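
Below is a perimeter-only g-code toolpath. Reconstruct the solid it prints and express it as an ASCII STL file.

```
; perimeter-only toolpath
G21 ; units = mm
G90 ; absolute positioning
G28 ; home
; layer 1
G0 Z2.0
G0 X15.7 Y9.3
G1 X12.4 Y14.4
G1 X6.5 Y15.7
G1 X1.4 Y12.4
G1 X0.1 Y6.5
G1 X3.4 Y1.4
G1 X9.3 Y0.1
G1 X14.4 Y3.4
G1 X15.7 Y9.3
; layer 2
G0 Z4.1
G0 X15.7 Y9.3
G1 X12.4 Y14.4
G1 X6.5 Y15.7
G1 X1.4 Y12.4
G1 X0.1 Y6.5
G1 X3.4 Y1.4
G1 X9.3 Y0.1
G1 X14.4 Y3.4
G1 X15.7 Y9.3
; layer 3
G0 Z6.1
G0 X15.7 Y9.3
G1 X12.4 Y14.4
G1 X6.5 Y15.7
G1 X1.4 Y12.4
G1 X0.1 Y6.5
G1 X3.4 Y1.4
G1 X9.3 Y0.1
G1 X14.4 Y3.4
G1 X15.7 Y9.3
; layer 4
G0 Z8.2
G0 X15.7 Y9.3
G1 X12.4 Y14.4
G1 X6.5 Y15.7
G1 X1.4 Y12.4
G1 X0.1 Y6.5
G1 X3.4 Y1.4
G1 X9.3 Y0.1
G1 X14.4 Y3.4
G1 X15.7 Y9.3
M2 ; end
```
solid part
  facet normal 0.0000 0.0000 -1.0000
    outer loop
      vertex 6.5 15.7 0.0
      vertex 12.4 14.4 0.0
      vertex 15.7 9.3 0.0
    endloop
  endfacet
  facet normal 0.0000 0.0000 -1.0000
    outer loop
      vertex 1.4 12.4 0.0
      vertex 6.5 15.7 0.0
      vertex 15.7 9.3 0.0
    endloop
  endfacet
  facet normal 0.0000 0.0000 -1.0000
    outer loop
      vertex 0.1 6.5 0.0
      vertex 1.4 12.4 0.0
      vertex 15.7 9.3 0.0
    endloop
  endfacet
  facet normal 0.0000 0.0000 -1.0000
    outer loop
      vertex 3.4 1.4 0.0
      vertex 0.1 6.5 0.0
      vertex 15.7 9.3 0.0
    endloop
  endfacet
  facet normal 0.0000 0.0000 -1.0000
    outer loop
      vertex 9.3 0.1 0.0
      vertex 3.4 1.4 0.0
      vertex 15.7 9.3 0.0
    endloop
  endfacet
  facet normal 0.0000 0.0000 -1.0000
    outer loop
      vertex 14.4 3.4 0.0
      vertex 9.3 0.1 0.0
      vertex 15.7 9.3 0.0
    endloop
  endfacet
  facet normal 0.0000 0.0000 1.0000
    outer loop
      vertex 15.7 9.3 8.2
      vertex 12.4 14.4 8.2
      vertex 6.5 15.7 8.2
    endloop
  endfacet
  facet normal 0.0000 0.0000 1.0000
    outer loop
      vertex 15.7 9.3 8.2
      vertex 6.5 15.7 8.2
      vertex 1.4 12.4 8.2
    endloop
  endfacet
  facet normal 0.0000 0.0000 1.0000
    outer loop
      vertex 15.7 9.3 8.2
      vertex 1.4 12.4 8.2
      vertex 0.1 6.5 8.2
    endloop
  endfacet
  facet normal 0.0000 0.0000 1.0000
    outer loop
      vertex 15.7 9.3 8.2
      vertex 0.1 6.5 8.2
      vertex 3.4 1.4 8.2
    endloop
  endfacet
  facet normal 0.0000 0.0000 1.0000
    outer loop
      vertex 15.7 9.3 8.2
      vertex 3.4 1.4 8.2
      vertex 9.3 0.1 8.2
    endloop
  endfacet
  facet normal 0.0000 0.0000 1.0000
    outer loop
      vertex 15.7 9.3 8.2
      vertex 9.3 0.1 8.2
      vertex 14.4 3.4 8.2
    endloop
  endfacet
  facet normal 0.8396 0.5433 0.0000
    outer loop
      vertex 15.7 9.3 0.0
      vertex 12.4 14.4 0.0
      vertex 12.4 14.4 8.2
    endloop
  endfacet
  facet normal 0.8396 0.5433 0.0000
    outer loop
      vertex 15.7 9.3 0.0
      vertex 12.4 14.4 8.2
      vertex 15.7 9.3 8.2
    endloop
  endfacet
  facet normal 0.2152 0.9766 0.0000
    outer loop
      vertex 12.4 14.4 0.0
      vertex 6.5 15.7 0.0
      vertex 6.5 15.7 8.2
    endloop
  endfacet
  facet normal 0.2152 0.9766 0.0000
    outer loop
      vertex 12.4 14.4 0.0
      vertex 6.5 15.7 8.2
      vertex 12.4 14.4 8.2
    endloop
  endfacet
  facet normal -0.5433 0.8396 0.0000
    outer loop
      vertex 6.5 15.7 0.0
      vertex 1.4 12.4 0.0
      vertex 1.4 12.4 8.2
    endloop
  endfacet
  facet normal -0.5433 0.8396 0.0000
    outer loop
      vertex 6.5 15.7 0.0
      vertex 1.4 12.4 8.2
      vertex 6.5 15.7 8.2
    endloop
  endfacet
  facet normal -0.9766 0.2152 0.0000
    outer loop
      vertex 1.4 12.4 0.0
      vertex 0.1 6.5 0.0
      vertex 0.1 6.5 8.2
    endloop
  endfacet
  facet normal -0.9766 0.2152 0.0000
    outer loop
      vertex 1.4 12.4 0.0
      vertex 0.1 6.5 8.2
      vertex 1.4 12.4 8.2
    endloop
  endfacet
  facet normal -0.8396 -0.5433 0.0000
    outer loop
      vertex 0.1 6.5 0.0
      vertex 3.4 1.4 0.0
      vertex 3.4 1.4 8.2
    endloop
  endfacet
  facet normal -0.8396 -0.5433 0.0000
    outer loop
      vertex 0.1 6.5 0.0
      vertex 3.4 1.4 8.2
      vertex 0.1 6.5 8.2
    endloop
  endfacet
  facet normal -0.2152 -0.9766 0.0000
    outer loop
      vertex 3.4 1.4 0.0
      vertex 9.3 0.1 0.0
      vertex 9.3 0.1 8.2
    endloop
  endfacet
  facet normal -0.2152 -0.9766 0.0000
    outer loop
      vertex 3.4 1.4 0.0
      vertex 9.3 0.1 8.2
      vertex 3.4 1.4 8.2
    endloop
  endfacet
  facet normal 0.5433 -0.8396 0.0000
    outer loop
      vertex 9.3 0.1 0.0
      vertex 14.4 3.4 0.0
      vertex 14.4 3.4 8.2
    endloop
  endfacet
  facet normal 0.5433 -0.8396 0.0000
    outer loop
      vertex 9.3 0.1 0.0
      vertex 14.4 3.4 8.2
      vertex 9.3 0.1 8.2
    endloop
  endfacet
  facet normal 0.9766 -0.2152 0.0000
    outer loop
      vertex 14.4 3.4 0.0
      vertex 15.7 9.3 0.0
      vertex 15.7 9.3 8.2
    endloop
  endfacet
  facet normal 0.9766 -0.2152 0.0000
    outer loop
      vertex 14.4 3.4 0.0
      vertex 15.7 9.3 8.2
      vertex 14.4 3.4 8.2
    endloop
  endfacet
endsolid part

The G0 Z moves step by Δz≈2.0 mm. Every layer's G1 loop is the same polygon, so the solid is a straight extrusion of it from z=0 to z≈8.2. Closing with flat bottom and top caps and triangulating gives 28 facets — a regular 8-sided prism (a cylinder approximated with 8 flat sides), circumscribed radius ≈ 7.9 mm, height ≈ 8.2 mm.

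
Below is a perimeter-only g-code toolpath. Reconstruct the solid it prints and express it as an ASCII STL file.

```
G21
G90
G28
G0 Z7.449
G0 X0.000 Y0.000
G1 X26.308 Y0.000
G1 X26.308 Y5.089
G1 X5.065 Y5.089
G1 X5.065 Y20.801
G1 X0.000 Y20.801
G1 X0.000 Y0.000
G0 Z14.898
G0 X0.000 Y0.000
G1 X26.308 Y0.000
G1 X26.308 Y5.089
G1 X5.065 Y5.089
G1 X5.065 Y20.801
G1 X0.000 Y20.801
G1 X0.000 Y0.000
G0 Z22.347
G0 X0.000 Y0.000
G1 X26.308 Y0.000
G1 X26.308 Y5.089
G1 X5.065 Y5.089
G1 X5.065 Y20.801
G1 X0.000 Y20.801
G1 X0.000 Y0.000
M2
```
solid part
  facet normal 0.0000 0.0000 -1.0000
    outer loop
      vertex 26.308 5.089 0.000
      vertex 26.308 0.000 0.000
      vertex 0.000 0.000 0.000
    endloop
  endfacet
  facet normal 0.0000 0.0000 -1.0000
    outer loop
      vertex 5.065 5.089 0.000
      vertex 26.308 5.089 0.000
      vertex 0.000 0.000 0.000
    endloop
  endfacet
  facet normal 0.0000 0.0000 -1.0000
    outer loop
      vertex 5.065 20.801 0.000
      vertex 5.065 5.089 0.000
      vertex 0.000 0.000 0.000
    endloop
  endfacet
  facet normal 0.0000 0.0000 -1.0000
    outer loop
      vertex 0.000 20.801 0.000
      vertex 5.065 20.801 0.000
      vertex 0.000 0.000 0.000
    endloop
  endfacet
  facet normal 0.0000 0.0000 1.0000
    outer loop
      vertex 0.000 0.000 22.347
      vertex 26.308 0.000 22.347
      vertex 26.308 5.089 22.347
    endloop
  endfacet
  facet normal 0.0000 0.0000 1.0000
    outer loop
      vertex 0.000 0.000 22.347
      vertex 26.308 5.089 22.347
      vertex 5.065 5.089 22.347
    endloop
  endfacet
  facet normal 0.0000 0.0000 1.0000
    outer loop
      vertex 0.000 0.000 22.347
      vertex 5.065 5.089 22.347
      vertex 5.065 20.801 22.347
    endloop
  endfacet
  facet normal 0.0000 0.0000 1.0000
    outer loop
      vertex 0.000 0.000 22.347
      vertex 5.065 20.801 22.347
      vertex 0.000 20.801 22.347
    endloop
  endfacet
  facet normal 0.0000 -1.0000 0.0000
    outer loop
      vertex 0.000 0.000 0.000
      vertex 26.308 0.000 0.000
      vertex 26.308 0.000 22.347
    endloop
  endfacet
  facet normal 0.0000 -1.0000 0.0000
    outer loop
      vertex 0.000 0.000 0.000
      vertex 26.308 0.000 22.347
      vertex 0.000 0.000 22.347
    endloop
  endfacet
  facet normal 1.0000 0.0000 0.0000
    outer loop
      vertex 26.308 0.000 0.000
      vertex 26.308 5.089 0.000
      vertex 26.308 5.089 22.347
    endloop
  endfacet
  facet normal 1.0000 0.0000 0.0000
    outer loop
      vertex 26.308 0.000 0.000
      vertex 26.308 5.089 22.347
      vertex 26.308 0.000 22.347
    endloop
  endfacet
  facet normal 0.0000 1.0000 0.0000
    outer loop
      vertex 26.308 5.089 0.000
      vertex 5.065 5.089 0.000
      vertex 5.065 5.089 22.347
    endloop
  endfacet
  facet normal 0.0000 1.0000 0.0000
    outer loop
      vertex 26.308 5.089 0.000
      vertex 5.065 5.089 22.347
      vertex 26.308 5.089 22.347
    endloop
  endfacet
  facet normal 1.0000 0.0000 0.0000
    outer loop
      vertex 5.065 5.089 0.000
      vertex 5.065 20.801 0.000
      vertex 5.065 20.801 22.347
    endloop
  endfacet
  facet normal 1.0000 0.0000 0.0000
    outer loop
      vertex 5.065 5.089 0.000
      vertex 5.065 20.801 22.347
      vertex 5.065 5.089 22.347
    endloop
  endfacet
  facet normal 0.0000 1.0000 0.0000
    outer loop
      vertex 5.065 20.801 0.000
      vertex 0.000 20.801 0.000
      vertex 0.000 20.801 22.347
    endloop
  endfacet
  facet normal 0.0000 1.0000 0.0000
    outer loop
      vertex 5.065 20.801 0.000
      vertex 0.000 20.801 22.347
      vertex 5.065 20.801 22.347
    endloop
  endfacet
  facet normal -1.0000 0.0000 0.0000
    outer loop
      vertex 0.000 20.801 0.000
      vertex 0.000 0.000 0.000
      vertex 0.000 0.000 22.347
    endloop
  endfacet
  facet normal -1.0000 0.0000 0.0000
    outer loop
      vertex 0.000 20.801 0.000
      vertex 0.000 0.000 22.347
      vertex 0.000 20.801 22.347
    endloop
  endfacet
endsolid part

The G0 Z moves step by Δz≈7.449 mm. Every layer's G1 loop is the same polygon, so the solid is a straight extrusion of it from z=0 to z≈22.3. Closing with flat bottom and top caps and triangulating gives 20 facets — an L-shaped prism: outer 26.3 × 20.8 mm, arm thicknesses ≈ 5.09 mm (horizontal) and 5.07 mm (vertical), extruded 22.3 mm in z.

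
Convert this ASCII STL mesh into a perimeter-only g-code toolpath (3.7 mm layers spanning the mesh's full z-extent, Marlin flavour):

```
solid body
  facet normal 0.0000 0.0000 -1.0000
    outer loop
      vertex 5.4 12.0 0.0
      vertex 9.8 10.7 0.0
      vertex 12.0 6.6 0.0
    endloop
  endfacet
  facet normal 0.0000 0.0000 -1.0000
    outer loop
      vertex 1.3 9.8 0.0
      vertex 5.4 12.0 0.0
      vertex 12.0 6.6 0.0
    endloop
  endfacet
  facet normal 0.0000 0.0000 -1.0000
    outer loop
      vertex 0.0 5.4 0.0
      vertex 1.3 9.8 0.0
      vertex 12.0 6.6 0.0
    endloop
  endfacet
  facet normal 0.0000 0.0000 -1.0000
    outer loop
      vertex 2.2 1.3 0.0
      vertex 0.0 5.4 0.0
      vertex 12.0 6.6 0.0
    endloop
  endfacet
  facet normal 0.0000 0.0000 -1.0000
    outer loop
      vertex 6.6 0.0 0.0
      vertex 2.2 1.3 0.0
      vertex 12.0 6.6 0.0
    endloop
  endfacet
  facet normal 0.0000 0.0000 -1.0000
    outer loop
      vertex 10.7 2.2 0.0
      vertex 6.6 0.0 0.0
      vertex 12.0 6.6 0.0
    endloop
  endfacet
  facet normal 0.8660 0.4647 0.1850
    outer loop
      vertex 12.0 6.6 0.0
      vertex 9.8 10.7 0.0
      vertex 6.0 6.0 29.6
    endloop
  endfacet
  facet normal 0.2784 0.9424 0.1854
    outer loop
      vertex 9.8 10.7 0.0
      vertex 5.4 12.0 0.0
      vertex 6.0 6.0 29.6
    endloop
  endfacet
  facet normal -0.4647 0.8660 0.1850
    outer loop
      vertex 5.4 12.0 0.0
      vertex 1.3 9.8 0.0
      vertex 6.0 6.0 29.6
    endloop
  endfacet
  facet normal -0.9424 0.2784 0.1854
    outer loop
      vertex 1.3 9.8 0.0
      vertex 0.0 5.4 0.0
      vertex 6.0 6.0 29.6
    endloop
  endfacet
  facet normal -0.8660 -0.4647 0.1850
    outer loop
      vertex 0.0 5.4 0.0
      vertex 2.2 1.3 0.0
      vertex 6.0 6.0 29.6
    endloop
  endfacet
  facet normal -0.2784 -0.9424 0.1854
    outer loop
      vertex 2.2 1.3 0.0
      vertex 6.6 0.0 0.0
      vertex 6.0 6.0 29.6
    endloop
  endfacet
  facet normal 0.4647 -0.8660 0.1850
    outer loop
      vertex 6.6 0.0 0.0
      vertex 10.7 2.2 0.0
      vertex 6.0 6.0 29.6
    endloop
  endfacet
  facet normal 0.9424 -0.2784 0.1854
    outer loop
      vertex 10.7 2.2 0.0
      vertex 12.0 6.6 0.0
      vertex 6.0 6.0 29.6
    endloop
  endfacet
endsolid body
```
; perimeter-only toolpath
G21 ; units = mm
G90 ; absolute positioning
G28 ; home
; layer 1
G0 Z3.7
G0 X11.2 Y6.5
G1 X9.3 Y10.1
G1 X5.5 Y11.2
G1 X1.9 Y9.3
G1 X0.8 Y5.5
G1 X2.7 Y1.9
G1 X6.5 Y0.8
G1 X10.1 Y2.7
G1 X11.2 Y6.5
; layer 2
G0 Z7.4
G0 X10.5 Y6.4
G1 X8.9 Y9.5
G1 X5.6 Y10.5
G1 X2.5 Y8.9
G1 X1.5 Y5.6
G1 X3.2 Y2.5
G1 X6.4 Y1.5
G1 X9.5 Y3.2
G1 X10.5 Y6.4
; layer 3
G0 Z11.1
G0 X9.8 Y6.4
G1 X8.4 Y8.9
G1 X5.6 Y9.8
G1 X3.1 Y8.4
G1 X2.2 Y5.6
G1 X3.6 Y3.1
G1 X6.4 Y2.2
G1 X8.9 Y3.6
G1 X9.8 Y6.4
; layer 4
G0 Z14.8
G0 X9.0 Y6.3
G1 X7.9 Y8.3
G1 X5.7 Y9.0
G1 X3.6 Y7.9
G1 X3.0 Y5.7
G1 X4.1 Y3.6
G1 X6.3 Y3.0
G1 X8.3 Y4.1
G1 X9.0 Y6.3
; layer 5
G0 Z18.5
G0 X8.2 Y6.2
G1 X7.4 Y7.8
G1 X5.8 Y8.2
G1 X4.2 Y7.4
G1 X3.8 Y5.8
G1 X4.6 Y4.2
G1 X6.2 Y3.8
G1 X7.8 Y4.6
G1 X8.2 Y6.2
; layer 6
G0 Z22.2
G0 X7.5 Y6.2
G1 X7.0 Y7.2
G1 X5.9 Y7.5
G1 X4.8 Y7.0
G1 X4.5 Y5.9
G1 X5.1 Y4.8
G1 X6.2 Y4.5
G1 X7.2 Y5.1
G1 X7.5 Y6.2
; layer 7
G0 Z25.9
G0 X6.8 Y6.1
G1 X6.5 Y6.6
G1 X5.9 Y6.8
G1 X5.4 Y6.5
G1 X5.2 Y5.9
G1 X5.5 Y5.4
G1 X6.1 Y5.2
G1 X6.6 Y5.5
G1 X6.8 Y6.1
M2 ; end

The solid is a regular 8-sided pyramid, base circumscribed radius ≈ 6 mm, apex at z ≈ 29.6 mm. Slicing at Δz = 3.7 mm — 8 equal slices spanning the solid's height, so layer i sits at z = i·h/8 — gives 7 non-empty perimeters. Each is a 8-segment closed polygon; G0 lifts to the layer z and rapids to the start vertex, then G1 traces the edges. The cross-section shrinks linearly with z (the slice at the apex is degenerate and omitted).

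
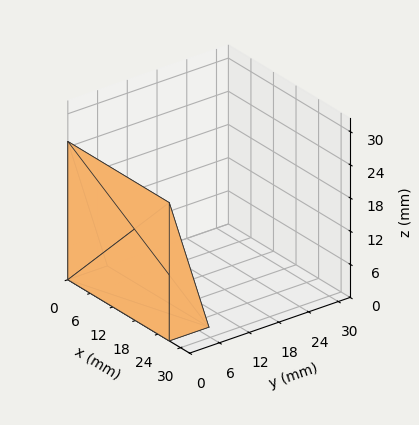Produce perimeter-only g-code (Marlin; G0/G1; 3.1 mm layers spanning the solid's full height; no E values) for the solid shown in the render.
Reading the render: the shape is a wedge (ramp): 27 × 8 mm base, rising to 25 mm along the y=0 edge and sloping linearly to z=0 at y=8 (dimensions read to the nearest mm from the axis ticks). For the g-code, the solid's height is divided into equal slices at the stated Δz and each level perimeter traced with G1 moves after a G0 lift.

; perimeter-only toolpath
G21 ; units = mm
G90 ; absolute positioning
G28 ; home
; layer 1
G0 Z3.1
G0 X0.0 Y0.0
G1 X27.0 Y0.0
G1 X27.0 Y7.0
G1 X0.0 Y7.0
G1 X0.0 Y0.0
; layer 2
G0 Z6.2
G0 X0.0 Y0.0
G1 X27.0 Y0.0
G1 X27.0 Y6.0
G1 X0.0 Y6.0
G1 X0.0 Y0.0
; layer 3
G0 Z9.4
G0 X0.0 Y0.0
G1 X27.0 Y0.0
G1 X27.0 Y5.0
G1 X0.0 Y5.0
G1 X0.0 Y0.0
; layer 4
G0 Z12.5
G0 X0.0 Y0.0
G1 X27.0 Y0.0
G1 X27.0 Y4.0
G1 X0.0 Y4.0
G1 X0.0 Y0.0
; layer 5
G0 Z15.6
G0 X0.0 Y0.0
G1 X27.0 Y0.0
G1 X27.0 Y3.0
G1 X0.0 Y3.0
G1 X0.0 Y0.0
; layer 6
G0 Z18.8
G0 X0.0 Y0.0
G1 X27.0 Y0.0
G1 X27.0 Y2.0
G1 X0.0 Y2.0
G1 X0.0 Y0.0
; layer 7
G0 Z21.9
G0 X0.0 Y0.0
G1 X27.0 Y0.0
G1 X27.0 Y1.0
G1 X0.0 Y1.0
G1 X0.0 Y0.0
M2 ; end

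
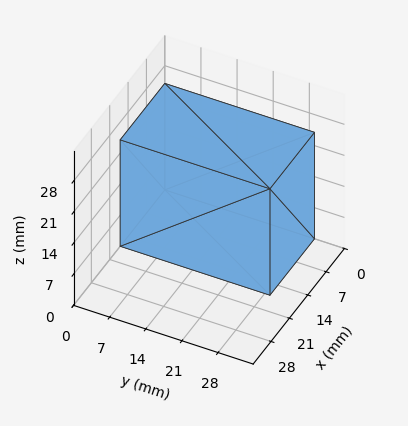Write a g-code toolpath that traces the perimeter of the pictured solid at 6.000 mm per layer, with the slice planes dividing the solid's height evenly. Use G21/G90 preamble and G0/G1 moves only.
Reading the render: the shape is a rectangular box, roughly 17 × 29 mm footprint and 24 mm tall (dimensions read to the nearest mm from the axis ticks). For the g-code, the solid's height is divided into equal slices at the stated Δz and each level perimeter traced with G1 moves after a G0 lift.

; perimeter-only toolpath
G21 ; units = mm
G90 ; absolute positioning
G28 ; home
; layer 1
G0 Z6.000
G0 X0.000 Y0.000
G1 X17.000 Y0.000
G1 X17.000 Y29.000
G1 X0.000 Y29.000
G1 X0.000 Y0.000
; layer 2
G0 Z12.000
G0 X0.000 Y0.000
G1 X17.000 Y0.000
G1 X17.000 Y29.000
G1 X0.000 Y29.000
G1 X0.000 Y0.000
; layer 3
G0 Z18.000
G0 X0.000 Y0.000
G1 X17.000 Y0.000
G1 X17.000 Y29.000
G1 X0.000 Y29.000
G1 X0.000 Y0.000
; layer 4
G0 Z24.000
G0 X0.000 Y0.000
G1 X17.000 Y0.000
G1 X17.000 Y29.000
G1 X0.000 Y29.000
G1 X0.000 Y0.000
M2 ; end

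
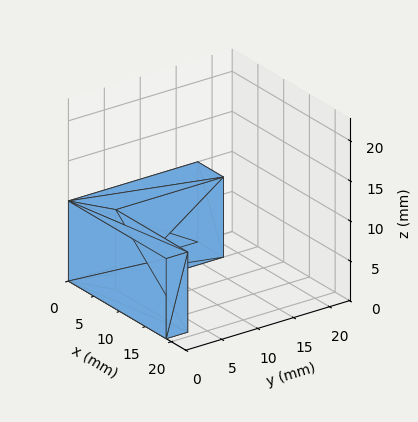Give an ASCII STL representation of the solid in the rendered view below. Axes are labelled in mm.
Reading the render: the shape is an L-shaped prism: outer 19 × 18 mm, arm thicknesses ≈ 3 mm (horizontal) and 5 mm (vertical), extruded 10 mm in z (dimensions read to the nearest mm from the axis ticks). For the STL, each face is triangulated and given an outward normal.

solid part
  facet normal 0.0000 0.0000 -1.0000
    outer loop
      vertex 19.0 3.0 0.0
      vertex 19.0 0.0 0.0
      vertex 0.0 0.0 0.0
    endloop
  endfacet
  facet normal 0.0000 0.0000 -1.0000
    outer loop
      vertex 5.0 3.0 0.0
      vertex 19.0 3.0 0.0
      vertex 0.0 0.0 0.0
    endloop
  endfacet
  facet normal 0.0000 0.0000 -1.0000
    outer loop
      vertex 5.0 18.0 0.0
      vertex 5.0 3.0 0.0
      vertex 0.0 0.0 0.0
    endloop
  endfacet
  facet normal 0.0000 0.0000 -1.0000
    outer loop
      vertex 0.0 18.0 0.0
      vertex 5.0 18.0 0.0
      vertex 0.0 0.0 0.0
    endloop
  endfacet
  facet normal 0.0000 0.0000 1.0000
    outer loop
      vertex 0.0 0.0 10.0
      vertex 19.0 0.0 10.0
      vertex 19.0 3.0 10.0
    endloop
  endfacet
  facet normal 0.0000 0.0000 1.0000
    outer loop
      vertex 0.0 0.0 10.0
      vertex 19.0 3.0 10.0
      vertex 5.0 3.0 10.0
    endloop
  endfacet
  facet normal 0.0000 0.0000 1.0000
    outer loop
      vertex 0.0 0.0 10.0
      vertex 5.0 3.0 10.0
      vertex 5.0 18.0 10.0
    endloop
  endfacet
  facet normal 0.0000 0.0000 1.0000
    outer loop
      vertex 0.0 0.0 10.0
      vertex 5.0 18.0 10.0
      vertex 0.0 18.0 10.0
    endloop
  endfacet
  facet normal 0.0000 -1.0000 0.0000
    outer loop
      vertex 0.0 0.0 0.0
      vertex 19.0 0.0 0.0
      vertex 19.0 0.0 10.0
    endloop
  endfacet
  facet normal 0.0000 -1.0000 0.0000
    outer loop
      vertex 0.0 0.0 0.0
      vertex 19.0 0.0 10.0
      vertex 0.0 0.0 10.0
    endloop
  endfacet
  facet normal 1.0000 0.0000 0.0000
    outer loop
      vertex 19.0 0.0 0.0
      vertex 19.0 3.0 0.0
      vertex 19.0 3.0 10.0
    endloop
  endfacet
  facet normal 1.0000 0.0000 0.0000
    outer loop
      vertex 19.0 0.0 0.0
      vertex 19.0 3.0 10.0
      vertex 19.0 0.0 10.0
    endloop
  endfacet
  facet normal 0.0000 1.0000 0.0000
    outer loop
      vertex 19.0 3.0 0.0
      vertex 5.0 3.0 0.0
      vertex 5.0 3.0 10.0
    endloop
  endfacet
  facet normal 0.0000 1.0000 0.0000
    outer loop
      vertex 19.0 3.0 0.0
      vertex 5.0 3.0 10.0
      vertex 19.0 3.0 10.0
    endloop
  endfacet
  facet normal 1.0000 0.0000 0.0000
    outer loop
      vertex 5.0 3.0 0.0
      vertex 5.0 18.0 0.0
      vertex 5.0 18.0 10.0
    endloop
  endfacet
  facet normal 1.0000 0.0000 0.0000
    outer loop
      vertex 5.0 3.0 0.0
      vertex 5.0 18.0 10.0
      vertex 5.0 3.0 10.0
    endloop
  endfacet
  facet normal 0.0000 1.0000 0.0000
    outer loop
      vertex 5.0 18.0 0.0
      vertex 0.0 18.0 0.0
      vertex 0.0 18.0 10.0
    endloop
  endfacet
  facet normal 0.0000 1.0000 0.0000
    outer loop
      vertex 5.0 18.0 0.0
      vertex 0.0 18.0 10.0
      vertex 5.0 18.0 10.0
    endloop
  endfacet
  facet normal -1.0000 0.0000 0.0000
    outer loop
      vertex 0.0 18.0 0.0
      vertex 0.0 0.0 0.0
      vertex 0.0 0.0 10.0
    endloop
  endfacet
  facet normal -1.0000 0.0000 0.0000
    outer loop
      vertex 0.0 18.0 0.0
      vertex 0.0 0.0 10.0
      vertex 0.0 18.0 10.0
    endloop
  endfacet
endsolid part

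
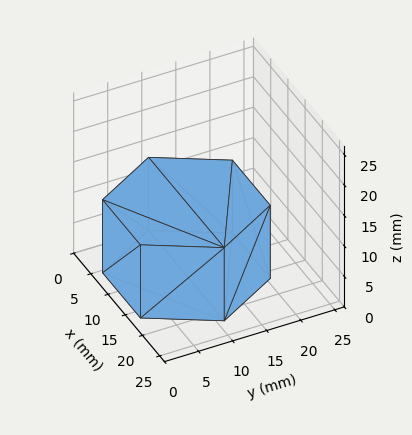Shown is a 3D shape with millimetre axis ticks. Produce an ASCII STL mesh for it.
Reading the render: the shape is a regular 6-sided prism (a cylinder approximated with 6 flat sides), circumscribed radius ≈ 11 mm, height ≈ 12 mm (dimensions read to the nearest mm from the axis ticks). For the STL, each face is triangulated and given an outward normal.

solid part
  facet normal 0.0000 0.0000 -1.0000
    outer loop
      vertex 5.500 20.526 0.000
      vertex 16.500 20.526 0.000
      vertex 22.000 11.000 0.000
    endloop
  endfacet
  facet normal 0.0000 0.0000 -1.0000
    outer loop
      vertex 0.000 11.000 0.000
      vertex 5.500 20.526 0.000
      vertex 22.000 11.000 0.000
    endloop
  endfacet
  facet normal 0.0000 0.0000 -1.0000
    outer loop
      vertex 5.500 1.474 0.000
      vertex 0.000 11.000 0.000
      vertex 22.000 11.000 0.000
    endloop
  endfacet
  facet normal 0.0000 0.0000 -1.0000
    outer loop
      vertex 16.500 1.474 0.000
      vertex 5.500 1.474 0.000
      vertex 22.000 11.000 0.000
    endloop
  endfacet
  facet normal 0.0000 0.0000 1.0000
    outer loop
      vertex 22.000 11.000 12.000
      vertex 16.500 20.526 12.000
      vertex 5.500 20.526 12.000
    endloop
  endfacet
  facet normal 0.0000 0.0000 1.0000
    outer loop
      vertex 22.000 11.000 12.000
      vertex 5.500 20.526 12.000
      vertex 0.000 11.000 12.000
    endloop
  endfacet
  facet normal 0.0000 0.0000 1.0000
    outer loop
      vertex 22.000 11.000 12.000
      vertex 0.000 11.000 12.000
      vertex 5.500 1.474 12.000
    endloop
  endfacet
  facet normal 0.0000 0.0000 1.0000
    outer loop
      vertex 22.000 11.000 12.000
      vertex 5.500 1.474 12.000
      vertex 16.500 1.474 12.000
    endloop
  endfacet
  facet normal 0.8660 0.5000 0.0000
    outer loop
      vertex 22.000 11.000 0.000
      vertex 16.500 20.526 0.000
      vertex 16.500 20.526 12.000
    endloop
  endfacet
  facet normal 0.8660 0.5000 0.0000
    outer loop
      vertex 22.000 11.000 0.000
      vertex 16.500 20.526 12.000
      vertex 22.000 11.000 12.000
    endloop
  endfacet
  facet normal 0.0000 1.0000 0.0000
    outer loop
      vertex 16.500 20.526 0.000
      vertex 5.500 20.526 0.000
      vertex 5.500 20.526 12.000
    endloop
  endfacet
  facet normal 0.0000 1.0000 0.0000
    outer loop
      vertex 16.500 20.526 0.000
      vertex 5.500 20.526 12.000
      vertex 16.500 20.526 12.000
    endloop
  endfacet
  facet normal -0.8660 0.5000 0.0000
    outer loop
      vertex 5.500 20.526 0.000
      vertex 0.000 11.000 0.000
      vertex 0.000 11.000 12.000
    endloop
  endfacet
  facet normal -0.8660 0.5000 0.0000
    outer loop
      vertex 5.500 20.526 0.000
      vertex 0.000 11.000 12.000
      vertex 5.500 20.526 12.000
    endloop
  endfacet
  facet normal -0.8660 -0.5000 0.0000
    outer loop
      vertex 0.000 11.000 0.000
      vertex 5.500 1.474 0.000
      vertex 5.500 1.474 12.000
    endloop
  endfacet
  facet normal -0.8660 -0.5000 0.0000
    outer loop
      vertex 0.000 11.000 0.000
      vertex 5.500 1.474 12.000
      vertex 0.000 11.000 12.000
    endloop
  endfacet
  facet normal 0.0000 -1.0000 0.0000
    outer loop
      vertex 5.500 1.474 0.000
      vertex 16.500 1.474 0.000
      vertex 16.500 1.474 12.000
    endloop
  endfacet
  facet normal 0.0000 -1.0000 0.0000
    outer loop
      vertex 5.500 1.474 0.000
      vertex 16.500 1.474 12.000
      vertex 5.500 1.474 12.000
    endloop
  endfacet
  facet normal 0.8660 -0.5000 0.0000
    outer loop
      vertex 16.500 1.474 0.000
      vertex 22.000 11.000 0.000
      vertex 22.000 11.000 12.000
    endloop
  endfacet
  facet normal 0.8660 -0.5000 0.0000
    outer loop
      vertex 16.500 1.474 0.000
      vertex 22.000 11.000 12.000
      vertex 16.500 1.474 12.000
    endloop
  endfacet
endsolid part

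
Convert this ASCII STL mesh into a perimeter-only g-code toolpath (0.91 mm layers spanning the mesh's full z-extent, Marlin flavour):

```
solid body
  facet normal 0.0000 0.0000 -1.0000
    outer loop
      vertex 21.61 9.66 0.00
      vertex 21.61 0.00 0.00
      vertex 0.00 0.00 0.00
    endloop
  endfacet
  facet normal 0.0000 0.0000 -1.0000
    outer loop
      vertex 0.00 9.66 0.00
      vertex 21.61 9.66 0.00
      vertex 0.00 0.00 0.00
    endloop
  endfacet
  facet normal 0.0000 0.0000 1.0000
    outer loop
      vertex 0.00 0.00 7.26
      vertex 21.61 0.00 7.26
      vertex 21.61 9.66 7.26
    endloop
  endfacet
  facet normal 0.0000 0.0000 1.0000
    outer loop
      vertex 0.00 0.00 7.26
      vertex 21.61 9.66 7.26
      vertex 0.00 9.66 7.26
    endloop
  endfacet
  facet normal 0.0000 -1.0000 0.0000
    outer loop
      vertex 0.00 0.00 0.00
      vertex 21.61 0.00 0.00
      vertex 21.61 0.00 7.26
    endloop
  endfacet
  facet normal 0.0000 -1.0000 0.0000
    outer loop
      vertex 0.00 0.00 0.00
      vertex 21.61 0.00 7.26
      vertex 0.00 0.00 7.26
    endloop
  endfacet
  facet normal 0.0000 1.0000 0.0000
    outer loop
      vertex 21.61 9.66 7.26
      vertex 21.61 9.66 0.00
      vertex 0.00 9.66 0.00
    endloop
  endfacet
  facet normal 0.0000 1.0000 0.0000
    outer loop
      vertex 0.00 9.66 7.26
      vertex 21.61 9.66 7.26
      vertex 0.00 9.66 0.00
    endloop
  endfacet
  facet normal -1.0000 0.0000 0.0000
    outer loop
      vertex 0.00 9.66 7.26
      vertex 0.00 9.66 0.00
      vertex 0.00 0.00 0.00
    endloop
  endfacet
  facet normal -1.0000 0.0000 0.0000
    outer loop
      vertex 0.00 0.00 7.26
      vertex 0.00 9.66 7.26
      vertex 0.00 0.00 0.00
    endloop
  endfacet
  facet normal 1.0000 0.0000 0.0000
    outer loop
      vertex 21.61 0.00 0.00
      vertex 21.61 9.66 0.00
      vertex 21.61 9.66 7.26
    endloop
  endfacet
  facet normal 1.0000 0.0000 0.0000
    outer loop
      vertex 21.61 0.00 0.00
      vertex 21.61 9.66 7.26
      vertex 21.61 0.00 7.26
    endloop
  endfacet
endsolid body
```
; perimeter-only toolpath
G21 ; units = mm
G90 ; absolute positioning
G28 ; home
; layer 1
G0 Z0.91
G0 X0.00 Y0.00
G1 X21.61 Y0.00
G1 X21.61 Y9.66
G1 X0.00 Y9.66
G1 X0.00 Y0.00
; layer 2
G0 Z1.81
G0 X0.00 Y0.00
G1 X21.61 Y0.00
G1 X21.61 Y9.66
G1 X0.00 Y9.66
G1 X0.00 Y0.00
; layer 3
G0 Z2.72
G0 X0.00 Y0.00
G1 X21.61 Y0.00
G1 X21.61 Y9.66
G1 X0.00 Y9.66
G1 X0.00 Y0.00
; layer 4
G0 Z3.63
G0 X0.00 Y0.00
G1 X21.61 Y0.00
G1 X21.61 Y9.66
G1 X0.00 Y9.66
G1 X0.00 Y0.00
; layer 5
G0 Z4.54
G0 X0.00 Y0.00
G1 X21.61 Y0.00
G1 X21.61 Y9.66
G1 X0.00 Y9.66
G1 X0.00 Y0.00
; layer 6
G0 Z5.45
G0 X0.00 Y0.00
G1 X21.61 Y0.00
G1 X21.61 Y9.66
G1 X0.00 Y9.66
G1 X0.00 Y0.00
; layer 7
G0 Z6.35
G0 X0.00 Y0.00
G1 X21.61 Y0.00
G1 X21.61 Y9.66
G1 X0.00 Y9.66
G1 X0.00 Y0.00
; layer 8
G0 Z7.26
G0 X0.00 Y0.00
G1 X21.61 Y0.00
G1 X21.61 Y9.66
G1 X0.00 Y9.66
G1 X0.00 Y0.00
M2 ; end

The solid is a rectangular box, roughly 21.6 × 9.66 mm footprint and 7.26 mm tall. Slicing at Δz = 0.91 mm — 8 equal slices spanning the solid's height, so layer i sits at z = i·h/8 — gives 8 non-empty perimeters. Each is a 4-segment closed polygon; G0 lifts to the layer z and rapids to the start vertex, then G1 traces the edges.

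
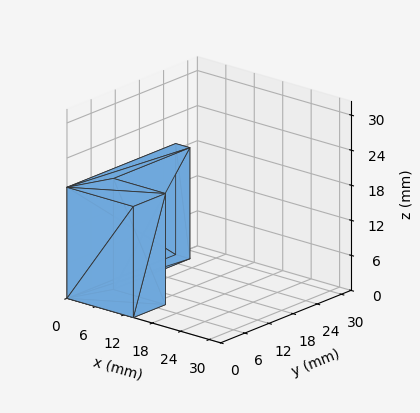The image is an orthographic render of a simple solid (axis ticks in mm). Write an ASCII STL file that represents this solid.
Reading the render: the shape is an L-shaped prism: outer 14 × 27 mm, arm thicknesses ≈ 8 mm (horizontal) and 3 mm (vertical), extruded 19 mm in z (dimensions read to the nearest mm from the axis ticks). For the STL, each face is triangulated and given an outward normal.

solid part
  facet normal 0.0000 0.0000 -1.0000
    outer loop
      vertex 14.0 8.0 0.0
      vertex 14.0 0.0 0.0
      vertex 0.0 0.0 0.0
    endloop
  endfacet
  facet normal 0.0000 0.0000 -1.0000
    outer loop
      vertex 3.0 8.0 0.0
      vertex 14.0 8.0 0.0
      vertex 0.0 0.0 0.0
    endloop
  endfacet
  facet normal 0.0000 0.0000 -1.0000
    outer loop
      vertex 3.0 27.0 0.0
      vertex 3.0 8.0 0.0
      vertex 0.0 0.0 0.0
    endloop
  endfacet
  facet normal 0.0000 0.0000 -1.0000
    outer loop
      vertex 0.0 27.0 0.0
      vertex 3.0 27.0 0.0
      vertex 0.0 0.0 0.0
    endloop
  endfacet
  facet normal 0.0000 0.0000 1.0000
    outer loop
      vertex 0.0 0.0 19.0
      vertex 14.0 0.0 19.0
      vertex 14.0 8.0 19.0
    endloop
  endfacet
  facet normal 0.0000 0.0000 1.0000
    outer loop
      vertex 0.0 0.0 19.0
      vertex 14.0 8.0 19.0
      vertex 3.0 8.0 19.0
    endloop
  endfacet
  facet normal 0.0000 0.0000 1.0000
    outer loop
      vertex 0.0 0.0 19.0
      vertex 3.0 8.0 19.0
      vertex 3.0 27.0 19.0
    endloop
  endfacet
  facet normal 0.0000 0.0000 1.0000
    outer loop
      vertex 0.0 0.0 19.0
      vertex 3.0 27.0 19.0
      vertex 0.0 27.0 19.0
    endloop
  endfacet
  facet normal 0.0000 -1.0000 0.0000
    outer loop
      vertex 0.0 0.0 0.0
      vertex 14.0 0.0 0.0
      vertex 14.0 0.0 19.0
    endloop
  endfacet
  facet normal 0.0000 -1.0000 0.0000
    outer loop
      vertex 0.0 0.0 0.0
      vertex 14.0 0.0 19.0
      vertex 0.0 0.0 19.0
    endloop
  endfacet
  facet normal 1.0000 0.0000 0.0000
    outer loop
      vertex 14.0 0.0 0.0
      vertex 14.0 8.0 0.0
      vertex 14.0 8.0 19.0
    endloop
  endfacet
  facet normal 1.0000 0.0000 0.0000
    outer loop
      vertex 14.0 0.0 0.0
      vertex 14.0 8.0 19.0
      vertex 14.0 0.0 19.0
    endloop
  endfacet
  facet normal 0.0000 1.0000 0.0000
    outer loop
      vertex 14.0 8.0 0.0
      vertex 3.0 8.0 0.0
      vertex 3.0 8.0 19.0
    endloop
  endfacet
  facet normal 0.0000 1.0000 0.0000
    outer loop
      vertex 14.0 8.0 0.0
      vertex 3.0 8.0 19.0
      vertex 14.0 8.0 19.0
    endloop
  endfacet
  facet normal 1.0000 0.0000 0.0000
    outer loop
      vertex 3.0 8.0 0.0
      vertex 3.0 27.0 0.0
      vertex 3.0 27.0 19.0
    endloop
  endfacet
  facet normal 1.0000 0.0000 0.0000
    outer loop
      vertex 3.0 8.0 0.0
      vertex 3.0 27.0 19.0
      vertex 3.0 8.0 19.0
    endloop
  endfacet
  facet normal 0.0000 1.0000 0.0000
    outer loop
      vertex 3.0 27.0 0.0
      vertex 0.0 27.0 0.0
      vertex 0.0 27.0 19.0
    endloop
  endfacet
  facet normal 0.0000 1.0000 0.0000
    outer loop
      vertex 3.0 27.0 0.0
      vertex 0.0 27.0 19.0
      vertex 3.0 27.0 19.0
    endloop
  endfacet
  facet normal -1.0000 0.0000 0.0000
    outer loop
      vertex 0.0 27.0 0.0
      vertex 0.0 0.0 0.0
      vertex 0.0 0.0 19.0
    endloop
  endfacet
  facet normal -1.0000 0.0000 0.0000
    outer loop
      vertex 0.0 27.0 0.0
      vertex 0.0 0.0 19.0
      vertex 0.0 27.0 19.0
    endloop
  endfacet
endsolid part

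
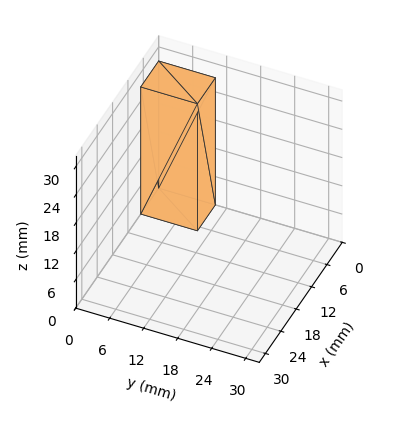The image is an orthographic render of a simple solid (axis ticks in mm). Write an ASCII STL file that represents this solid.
Reading the render: the shape is a rectangular box, roughly 7 × 10 mm footprint and 27 mm tall (dimensions read to the nearest mm from the axis ticks). For the STL, each face is triangulated and given an outward normal.

solid part
  facet normal 0.0000 0.0000 -1.0000
    outer loop
      vertex 7.00 10.00 0.00
      vertex 7.00 0.00 0.00
      vertex 0.00 0.00 0.00
    endloop
  endfacet
  facet normal 0.0000 0.0000 -1.0000
    outer loop
      vertex 0.00 10.00 0.00
      vertex 7.00 10.00 0.00
      vertex 0.00 0.00 0.00
    endloop
  endfacet
  facet normal 0.0000 0.0000 1.0000
    outer loop
      vertex 0.00 0.00 27.00
      vertex 7.00 0.00 27.00
      vertex 7.00 10.00 27.00
    endloop
  endfacet
  facet normal 0.0000 0.0000 1.0000
    outer loop
      vertex 0.00 0.00 27.00
      vertex 7.00 10.00 27.00
      vertex 0.00 10.00 27.00
    endloop
  endfacet
  facet normal 0.0000 -1.0000 0.0000
    outer loop
      vertex 0.00 0.00 0.00
      vertex 7.00 0.00 0.00
      vertex 7.00 0.00 27.00
    endloop
  endfacet
  facet normal 0.0000 -1.0000 0.0000
    outer loop
      vertex 0.00 0.00 0.00
      vertex 7.00 0.00 27.00
      vertex 0.00 0.00 27.00
    endloop
  endfacet
  facet normal 0.0000 1.0000 0.0000
    outer loop
      vertex 7.00 10.00 27.00
      vertex 7.00 10.00 0.00
      vertex 0.00 10.00 0.00
    endloop
  endfacet
  facet normal 0.0000 1.0000 0.0000
    outer loop
      vertex 0.00 10.00 27.00
      vertex 7.00 10.00 27.00
      vertex 0.00 10.00 0.00
    endloop
  endfacet
  facet normal -1.0000 0.0000 0.0000
    outer loop
      vertex 0.00 10.00 27.00
      vertex 0.00 10.00 0.00
      vertex 0.00 0.00 0.00
    endloop
  endfacet
  facet normal -1.0000 0.0000 0.0000
    outer loop
      vertex 0.00 0.00 27.00
      vertex 0.00 10.00 27.00
      vertex 0.00 0.00 0.00
    endloop
  endfacet
  facet normal 1.0000 0.0000 0.0000
    outer loop
      vertex 7.00 0.00 0.00
      vertex 7.00 10.00 0.00
      vertex 7.00 10.00 27.00
    endloop
  endfacet
  facet normal 1.0000 0.0000 0.0000
    outer loop
      vertex 7.00 0.00 0.00
      vertex 7.00 10.00 27.00
      vertex 7.00 0.00 27.00
    endloop
  endfacet
endsolid part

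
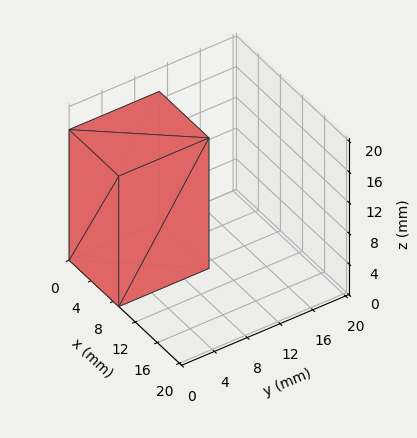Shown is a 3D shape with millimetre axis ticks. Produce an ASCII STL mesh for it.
Reading the render: the shape is a rectangular box, roughly 9 × 11 mm footprint and 17 mm tall (dimensions read to the nearest mm from the axis ticks). For the STL, each face is triangulated and given an outward normal.

solid part
  facet normal 0.0000 0.0000 -1.0000
    outer loop
      vertex 9.000 11.000 0.000
      vertex 9.000 0.000 0.000
      vertex 0.000 0.000 0.000
    endloop
  endfacet
  facet normal 0.0000 0.0000 -1.0000
    outer loop
      vertex 0.000 11.000 0.000
      vertex 9.000 11.000 0.000
      vertex 0.000 0.000 0.000
    endloop
  endfacet
  facet normal 0.0000 0.0000 1.0000
    outer loop
      vertex 0.000 0.000 17.000
      vertex 9.000 0.000 17.000
      vertex 9.000 11.000 17.000
    endloop
  endfacet
  facet normal 0.0000 0.0000 1.0000
    outer loop
      vertex 0.000 0.000 17.000
      vertex 9.000 11.000 17.000
      vertex 0.000 11.000 17.000
    endloop
  endfacet
  facet normal 0.0000 -1.0000 0.0000
    outer loop
      vertex 0.000 0.000 0.000
      vertex 9.000 0.000 0.000
      vertex 9.000 0.000 17.000
    endloop
  endfacet
  facet normal 0.0000 -1.0000 0.0000
    outer loop
      vertex 0.000 0.000 0.000
      vertex 9.000 0.000 17.000
      vertex 0.000 0.000 17.000
    endloop
  endfacet
  facet normal 0.0000 1.0000 0.0000
    outer loop
      vertex 9.000 11.000 17.000
      vertex 9.000 11.000 0.000
      vertex 0.000 11.000 0.000
    endloop
  endfacet
  facet normal 0.0000 1.0000 0.0000
    outer loop
      vertex 0.000 11.000 17.000
      vertex 9.000 11.000 17.000
      vertex 0.000 11.000 0.000
    endloop
  endfacet
  facet normal -1.0000 0.0000 0.0000
    outer loop
      vertex 0.000 11.000 17.000
      vertex 0.000 11.000 0.000
      vertex 0.000 0.000 0.000
    endloop
  endfacet
  facet normal -1.0000 0.0000 0.0000
    outer loop
      vertex 0.000 0.000 17.000
      vertex 0.000 11.000 17.000
      vertex 0.000 0.000 0.000
    endloop
  endfacet
  facet normal 1.0000 0.0000 0.0000
    outer loop
      vertex 9.000 0.000 0.000
      vertex 9.000 11.000 0.000
      vertex 9.000 11.000 17.000
    endloop
  endfacet
  facet normal 1.0000 0.0000 0.0000
    outer loop
      vertex 9.000 0.000 0.000
      vertex 9.000 11.000 17.000
      vertex 9.000 0.000 17.000
    endloop
  endfacet
endsolid part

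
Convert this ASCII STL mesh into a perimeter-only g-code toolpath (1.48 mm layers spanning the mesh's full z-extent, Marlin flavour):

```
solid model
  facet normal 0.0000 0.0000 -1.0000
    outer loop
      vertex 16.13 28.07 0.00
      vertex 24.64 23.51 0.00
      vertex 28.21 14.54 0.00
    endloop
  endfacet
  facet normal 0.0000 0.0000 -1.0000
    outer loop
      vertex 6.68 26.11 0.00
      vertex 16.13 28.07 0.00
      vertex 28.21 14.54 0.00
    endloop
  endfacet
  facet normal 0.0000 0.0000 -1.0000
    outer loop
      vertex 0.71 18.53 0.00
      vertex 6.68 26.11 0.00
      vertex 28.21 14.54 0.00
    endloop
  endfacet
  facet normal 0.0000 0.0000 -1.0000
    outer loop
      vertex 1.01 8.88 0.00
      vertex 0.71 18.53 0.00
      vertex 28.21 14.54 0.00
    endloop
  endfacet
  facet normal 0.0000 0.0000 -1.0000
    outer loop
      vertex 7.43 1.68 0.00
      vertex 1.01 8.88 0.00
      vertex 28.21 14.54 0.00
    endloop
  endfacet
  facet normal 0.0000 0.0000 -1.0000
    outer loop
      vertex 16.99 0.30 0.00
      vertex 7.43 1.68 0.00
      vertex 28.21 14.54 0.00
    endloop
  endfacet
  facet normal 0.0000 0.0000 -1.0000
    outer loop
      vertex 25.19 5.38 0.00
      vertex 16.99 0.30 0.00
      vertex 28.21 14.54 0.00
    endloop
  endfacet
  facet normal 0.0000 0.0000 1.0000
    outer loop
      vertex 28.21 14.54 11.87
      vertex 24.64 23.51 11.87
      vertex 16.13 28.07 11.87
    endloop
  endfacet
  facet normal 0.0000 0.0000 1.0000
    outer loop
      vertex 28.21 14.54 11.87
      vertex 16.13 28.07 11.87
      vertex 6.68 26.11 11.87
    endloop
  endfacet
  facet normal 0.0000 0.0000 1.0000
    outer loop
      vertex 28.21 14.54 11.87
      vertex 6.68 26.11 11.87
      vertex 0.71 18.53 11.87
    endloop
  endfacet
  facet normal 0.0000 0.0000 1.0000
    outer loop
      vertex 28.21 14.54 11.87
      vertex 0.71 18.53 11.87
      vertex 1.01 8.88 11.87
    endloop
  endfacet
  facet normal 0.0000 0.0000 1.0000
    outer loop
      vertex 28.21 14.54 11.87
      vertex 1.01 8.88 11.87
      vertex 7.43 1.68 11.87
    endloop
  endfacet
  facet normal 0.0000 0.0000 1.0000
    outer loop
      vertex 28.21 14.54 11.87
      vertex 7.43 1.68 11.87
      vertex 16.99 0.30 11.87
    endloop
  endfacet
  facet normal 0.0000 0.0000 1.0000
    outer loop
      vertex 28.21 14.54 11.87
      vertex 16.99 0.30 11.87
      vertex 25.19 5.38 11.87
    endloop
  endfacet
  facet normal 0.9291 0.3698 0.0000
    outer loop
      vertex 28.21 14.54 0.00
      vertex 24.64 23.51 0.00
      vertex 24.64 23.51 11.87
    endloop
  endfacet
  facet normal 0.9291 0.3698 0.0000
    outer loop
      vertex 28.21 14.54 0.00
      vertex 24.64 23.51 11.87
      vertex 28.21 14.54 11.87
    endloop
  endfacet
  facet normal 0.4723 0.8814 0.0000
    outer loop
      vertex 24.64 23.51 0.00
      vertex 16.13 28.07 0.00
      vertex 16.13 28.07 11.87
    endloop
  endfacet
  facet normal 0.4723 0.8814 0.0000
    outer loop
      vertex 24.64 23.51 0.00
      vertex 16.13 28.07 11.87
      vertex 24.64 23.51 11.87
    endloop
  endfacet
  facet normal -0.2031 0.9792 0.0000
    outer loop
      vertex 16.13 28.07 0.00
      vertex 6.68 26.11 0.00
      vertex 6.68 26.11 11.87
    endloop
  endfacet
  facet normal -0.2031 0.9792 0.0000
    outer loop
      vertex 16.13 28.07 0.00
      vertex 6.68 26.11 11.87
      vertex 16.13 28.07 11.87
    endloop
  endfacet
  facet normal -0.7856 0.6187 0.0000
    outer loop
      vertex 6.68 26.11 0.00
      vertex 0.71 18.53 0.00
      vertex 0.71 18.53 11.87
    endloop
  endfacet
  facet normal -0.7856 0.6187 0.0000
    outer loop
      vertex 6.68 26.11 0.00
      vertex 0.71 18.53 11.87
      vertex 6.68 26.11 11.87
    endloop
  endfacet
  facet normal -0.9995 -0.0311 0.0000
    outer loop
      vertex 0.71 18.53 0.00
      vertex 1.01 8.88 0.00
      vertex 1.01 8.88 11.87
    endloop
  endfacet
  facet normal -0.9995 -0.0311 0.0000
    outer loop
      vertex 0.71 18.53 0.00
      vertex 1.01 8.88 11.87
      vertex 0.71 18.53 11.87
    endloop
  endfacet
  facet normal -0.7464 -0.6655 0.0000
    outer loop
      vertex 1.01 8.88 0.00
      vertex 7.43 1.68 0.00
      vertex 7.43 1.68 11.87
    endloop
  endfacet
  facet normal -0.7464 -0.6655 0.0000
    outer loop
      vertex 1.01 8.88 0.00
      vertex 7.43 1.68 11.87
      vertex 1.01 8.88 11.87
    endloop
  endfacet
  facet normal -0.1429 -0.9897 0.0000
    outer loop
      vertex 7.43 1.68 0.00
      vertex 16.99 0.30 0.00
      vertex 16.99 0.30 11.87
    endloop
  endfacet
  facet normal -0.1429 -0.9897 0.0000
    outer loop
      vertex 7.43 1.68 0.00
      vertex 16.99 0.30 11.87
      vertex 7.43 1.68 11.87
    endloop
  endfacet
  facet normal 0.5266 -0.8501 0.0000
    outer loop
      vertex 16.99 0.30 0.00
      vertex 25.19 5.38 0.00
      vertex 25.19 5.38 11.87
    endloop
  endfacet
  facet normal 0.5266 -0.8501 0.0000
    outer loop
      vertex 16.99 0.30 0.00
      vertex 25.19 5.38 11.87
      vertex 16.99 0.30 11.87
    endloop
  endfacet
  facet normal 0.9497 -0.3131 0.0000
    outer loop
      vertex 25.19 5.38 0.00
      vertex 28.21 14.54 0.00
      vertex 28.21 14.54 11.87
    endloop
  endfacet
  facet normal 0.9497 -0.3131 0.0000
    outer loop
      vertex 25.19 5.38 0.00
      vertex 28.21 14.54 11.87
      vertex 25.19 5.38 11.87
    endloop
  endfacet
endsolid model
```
; perimeter-only toolpath
G21 ; units = mm
G90 ; absolute positioning
G28 ; home
; layer 1
G0 Z1.48
G0 X28.21 Y14.54
G1 X24.64 Y23.51
G1 X16.13 Y28.07
G1 X6.68 Y26.11
G1 X0.71 Y18.53
G1 X1.01 Y8.88
G1 X7.43 Y1.68
G1 X16.99 Y0.30
G1 X25.19 Y5.38
G1 X28.21 Y14.54
; layer 2
G0 Z2.97
G0 X28.21 Y14.54
G1 X24.64 Y23.51
G1 X16.13 Y28.07
G1 X6.68 Y26.11
G1 X0.71 Y18.53
G1 X1.01 Y8.88
G1 X7.43 Y1.68
G1 X16.99 Y0.30
G1 X25.19 Y5.38
G1 X28.21 Y14.54
; layer 3
G0 Z4.45
G0 X28.21 Y14.54
G1 X24.64 Y23.51
G1 X16.13 Y28.07
G1 X6.68 Y26.11
G1 X0.71 Y18.53
G1 X1.01 Y8.88
G1 X7.43 Y1.68
G1 X16.99 Y0.30
G1 X25.19 Y5.38
G1 X28.21 Y14.54
; layer 4
G0 Z5.93
G0 X28.21 Y14.54
G1 X24.64 Y23.51
G1 X16.13 Y28.07
G1 X6.68 Y26.11
G1 X0.71 Y18.53
G1 X1.01 Y8.88
G1 X7.43 Y1.68
G1 X16.99 Y0.30
G1 X25.19 Y5.38
G1 X28.21 Y14.54
; layer 5
G0 Z7.42
G0 X28.21 Y14.54
G1 X24.64 Y23.51
G1 X16.13 Y28.07
G1 X6.68 Y26.11
G1 X0.71 Y18.53
G1 X1.01 Y8.88
G1 X7.43 Y1.68
G1 X16.99 Y0.30
G1 X25.19 Y5.38
G1 X28.21 Y14.54
; layer 6
G0 Z8.90
G0 X28.21 Y14.54
G1 X24.64 Y23.51
G1 X16.13 Y28.07
G1 X6.68 Y26.11
G1 X0.71 Y18.53
G1 X1.01 Y8.88
G1 X7.43 Y1.68
G1 X16.99 Y0.30
G1 X25.19 Y5.38
G1 X28.21 Y14.54
; layer 7
G0 Z10.39
G0 X28.21 Y14.54
G1 X24.64 Y23.51
G1 X16.13 Y28.07
G1 X6.68 Y26.11
G1 X0.71 Y18.53
G1 X1.01 Y8.88
G1 X7.43 Y1.68
G1 X16.99 Y0.30
G1 X25.19 Y5.38
G1 X28.21 Y14.54
; layer 8
G0 Z11.87
G0 X28.21 Y14.54
G1 X24.64 Y23.51
G1 X16.13 Y28.07
G1 X6.68 Y26.11
G1 X0.71 Y18.53
G1 X1.01 Y8.88
G1 X7.43 Y1.68
G1 X16.99 Y0.30
G1 X25.19 Y5.38
G1 X28.21 Y14.54
M2 ; end

The solid is a regular 9-sided prism (a cylinder approximated with 9 flat sides), circumscribed radius ≈ 14.1 mm, height ≈ 11.9 mm. Slicing at Δz = 1.48 mm — 8 equal slices spanning the solid's height, so layer i sits at z = i·h/8 — gives 8 non-empty perimeters. Each is a 9-segment closed polygon; G0 lifts to the layer z and rapids to the start vertex, then G1 traces the edges.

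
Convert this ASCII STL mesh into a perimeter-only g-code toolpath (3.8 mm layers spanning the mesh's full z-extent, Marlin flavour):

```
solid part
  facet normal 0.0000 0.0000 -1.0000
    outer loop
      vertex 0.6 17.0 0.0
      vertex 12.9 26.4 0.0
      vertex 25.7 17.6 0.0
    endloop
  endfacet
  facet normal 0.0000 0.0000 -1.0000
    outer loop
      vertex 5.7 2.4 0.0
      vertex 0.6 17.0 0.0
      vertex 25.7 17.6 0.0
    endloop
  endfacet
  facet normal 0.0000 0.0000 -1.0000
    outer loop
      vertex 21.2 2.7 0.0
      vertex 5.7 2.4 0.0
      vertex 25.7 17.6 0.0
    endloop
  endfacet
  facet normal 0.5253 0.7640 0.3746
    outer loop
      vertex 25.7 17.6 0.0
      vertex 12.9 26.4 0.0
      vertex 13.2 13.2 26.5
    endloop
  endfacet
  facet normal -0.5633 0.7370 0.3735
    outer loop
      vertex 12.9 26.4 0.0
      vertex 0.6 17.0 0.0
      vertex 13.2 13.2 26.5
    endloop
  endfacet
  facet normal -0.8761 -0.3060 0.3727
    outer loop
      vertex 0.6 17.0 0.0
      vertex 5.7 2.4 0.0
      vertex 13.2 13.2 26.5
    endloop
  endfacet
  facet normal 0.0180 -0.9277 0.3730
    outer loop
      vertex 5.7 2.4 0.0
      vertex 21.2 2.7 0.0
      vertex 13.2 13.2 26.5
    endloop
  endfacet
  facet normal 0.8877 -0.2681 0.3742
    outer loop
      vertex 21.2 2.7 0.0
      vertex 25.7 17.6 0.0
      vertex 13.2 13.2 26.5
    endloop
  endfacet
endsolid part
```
; perimeter-only toolpath
G21 ; units = mm
G90 ; absolute positioning
G28 ; home
; layer 1
G0 Z3.8
G0 X23.9 Y17.0
G1 X12.9 Y24.5
G1 X2.4 Y16.5
G1 X6.8 Y3.9
G1 X20.1 Y4.2
G1 X23.9 Y17.0
; layer 2
G0 Z7.6
G0 X22.1 Y16.3
G1 X13.0 Y22.6
G1 X4.2 Y15.9
G1 X7.8 Y5.5
G1 X18.9 Y5.7
G1 X22.1 Y16.3
; layer 3
G0 Z11.4
G0 X20.3 Y15.7
G1 X13.0 Y20.7
G1 X6.0 Y15.4
G1 X8.9 Y7.0
G1 X17.8 Y7.2
G1 X20.3 Y15.7
; layer 4
G0 Z15.1
G0 X18.6 Y15.1
G1 X13.1 Y18.9
G1 X7.8 Y14.8
G1 X10.0 Y8.6
G1 X16.6 Y8.7
G1 X18.6 Y15.1
; layer 5
G0 Z18.9
G0 X16.8 Y14.5
G1 X13.1 Y17.0
G1 X9.6 Y14.3
G1 X11.1 Y10.1
G1 X15.5 Y10.2
G1 X16.8 Y14.5
; layer 6
G0 Z22.7
G0 X15.0 Y13.8
G1 X13.2 Y15.1
G1 X11.4 Y13.7
G1 X12.1 Y11.7
G1 X14.3 Y11.7
G1 X15.0 Y13.8
M2 ; end

The solid is a regular 5-sided pyramid, base circumscribed radius ≈ 13.2 mm, apex at z ≈ 26.5 mm. Slicing at Δz = 3.8 mm — 7 equal slices spanning the solid's height, so layer i sits at z = i·h/7 — gives 6 non-empty perimeters. Each is a 5-segment closed polygon; G0 lifts to the layer z and rapids to the start vertex, then G1 traces the edges. The cross-section shrinks linearly with z (the slice at the apex is degenerate and omitted).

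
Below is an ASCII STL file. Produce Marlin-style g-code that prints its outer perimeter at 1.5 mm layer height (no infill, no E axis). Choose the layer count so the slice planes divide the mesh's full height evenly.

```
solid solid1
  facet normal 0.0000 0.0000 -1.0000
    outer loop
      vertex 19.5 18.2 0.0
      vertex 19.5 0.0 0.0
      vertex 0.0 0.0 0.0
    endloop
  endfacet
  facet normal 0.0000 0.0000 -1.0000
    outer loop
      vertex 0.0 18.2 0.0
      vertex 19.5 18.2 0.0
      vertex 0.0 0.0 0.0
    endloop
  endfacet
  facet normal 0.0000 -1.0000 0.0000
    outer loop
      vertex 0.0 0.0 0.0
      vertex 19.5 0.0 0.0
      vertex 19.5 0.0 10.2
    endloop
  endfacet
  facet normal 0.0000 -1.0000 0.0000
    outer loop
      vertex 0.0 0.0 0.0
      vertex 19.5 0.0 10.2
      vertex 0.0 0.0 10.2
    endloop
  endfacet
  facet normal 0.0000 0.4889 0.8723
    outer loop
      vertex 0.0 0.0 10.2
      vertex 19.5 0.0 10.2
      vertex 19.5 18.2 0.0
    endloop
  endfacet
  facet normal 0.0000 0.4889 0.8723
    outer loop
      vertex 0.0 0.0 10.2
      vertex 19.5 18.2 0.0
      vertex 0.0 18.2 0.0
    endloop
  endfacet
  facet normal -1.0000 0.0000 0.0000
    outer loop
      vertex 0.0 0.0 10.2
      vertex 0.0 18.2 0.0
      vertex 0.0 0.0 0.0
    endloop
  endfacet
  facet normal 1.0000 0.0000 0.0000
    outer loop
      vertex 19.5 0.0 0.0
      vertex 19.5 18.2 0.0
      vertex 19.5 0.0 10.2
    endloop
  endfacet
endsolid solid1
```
; perimeter-only toolpath
G21 ; units = mm
G90 ; absolute positioning
G28 ; home
; layer 1
G0 Z1.5
G0 X0.0 Y0.0
G1 X19.5 Y0.0
G1 X19.5 Y15.6
G1 X0.0 Y15.6
G1 X0.0 Y0.0
; layer 2
G0 Z2.9
G0 X0.0 Y0.0
G1 X19.5 Y0.0
G1 X19.5 Y13.0
G1 X0.0 Y13.0
G1 X0.0 Y0.0
; layer 3
G0 Z4.4
G0 X0.0 Y0.0
G1 X19.5 Y0.0
G1 X19.5 Y10.4
G1 X0.0 Y10.4
G1 X0.0 Y0.0
; layer 4
G0 Z5.8
G0 X0.0 Y0.0
G1 X19.5 Y0.0
G1 X19.5 Y7.8
G1 X0.0 Y7.8
G1 X0.0 Y0.0
; layer 5
G0 Z7.3
G0 X0.0 Y0.0
G1 X19.5 Y0.0
G1 X19.5 Y5.2
G1 X0.0 Y5.2
G1 X0.0 Y0.0
; layer 6
G0 Z8.7
G0 X0.0 Y0.0
G1 X19.5 Y0.0
G1 X19.5 Y2.6
G1 X0.0 Y2.6
G1 X0.0 Y0.0
M2 ; end

The solid is a wedge (ramp): 19.5 × 18.2 mm base, rising to 10.2 mm along the y=0 edge and sloping linearly to z=0 at y=18.2. Slicing at Δz = 1.5 mm — 7 equal slices spanning the solid's height, so layer i sits at z = i·h/7 — gives 6 non-empty perimeters. Each is a 4-segment closed polygon; G0 lifts to the layer z and rapids to the start vertex, then G1 traces the edges. The cross-section shrinks linearly with z (the slice at the apex is degenerate and omitted).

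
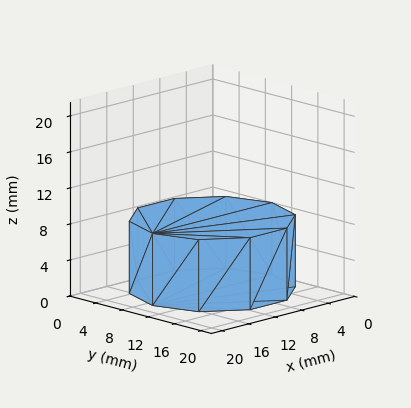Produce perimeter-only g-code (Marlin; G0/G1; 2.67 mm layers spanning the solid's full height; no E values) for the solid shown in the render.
Reading the render: the shape is a regular 10-sided prism (a cylinder approximated with 10 flat sides), circumscribed radius ≈ 9 mm, height ≈ 8 mm (dimensions read to the nearest mm from the axis ticks). For the g-code, the solid's height is divided into equal slices at the stated Δz and each level perimeter traced with G1 moves after a G0 lift.

; perimeter-only toolpath
G21 ; units = mm
G90 ; absolute positioning
G28 ; home
; layer 1
G0 Z2.67
G0 X18.00 Y9.00
G1 X16.28 Y14.29
G1 X11.78 Y17.56
G1 X6.22 Y17.56
G1 X1.72 Y14.29
G1 X0.00 Y9.00
G1 X1.72 Y3.71
G1 X6.22 Y0.44
G1 X11.78 Y0.44
G1 X16.28 Y3.71
G1 X18.00 Y9.00
; layer 2
G0 Z5.33
G0 X18.00 Y9.00
G1 X16.28 Y14.29
G1 X11.78 Y17.56
G1 X6.22 Y17.56
G1 X1.72 Y14.29
G1 X0.00 Y9.00
G1 X1.72 Y3.71
G1 X6.22 Y0.44
G1 X11.78 Y0.44
G1 X16.28 Y3.71
G1 X18.00 Y9.00
; layer 3
G0 Z8.00
G0 X18.00 Y9.00
G1 X16.28 Y14.29
G1 X11.78 Y17.56
G1 X6.22 Y17.56
G1 X1.72 Y14.29
G1 X0.00 Y9.00
G1 X1.72 Y3.71
G1 X6.22 Y0.44
G1 X11.78 Y0.44
G1 X16.28 Y3.71
G1 X18.00 Y9.00
M2 ; end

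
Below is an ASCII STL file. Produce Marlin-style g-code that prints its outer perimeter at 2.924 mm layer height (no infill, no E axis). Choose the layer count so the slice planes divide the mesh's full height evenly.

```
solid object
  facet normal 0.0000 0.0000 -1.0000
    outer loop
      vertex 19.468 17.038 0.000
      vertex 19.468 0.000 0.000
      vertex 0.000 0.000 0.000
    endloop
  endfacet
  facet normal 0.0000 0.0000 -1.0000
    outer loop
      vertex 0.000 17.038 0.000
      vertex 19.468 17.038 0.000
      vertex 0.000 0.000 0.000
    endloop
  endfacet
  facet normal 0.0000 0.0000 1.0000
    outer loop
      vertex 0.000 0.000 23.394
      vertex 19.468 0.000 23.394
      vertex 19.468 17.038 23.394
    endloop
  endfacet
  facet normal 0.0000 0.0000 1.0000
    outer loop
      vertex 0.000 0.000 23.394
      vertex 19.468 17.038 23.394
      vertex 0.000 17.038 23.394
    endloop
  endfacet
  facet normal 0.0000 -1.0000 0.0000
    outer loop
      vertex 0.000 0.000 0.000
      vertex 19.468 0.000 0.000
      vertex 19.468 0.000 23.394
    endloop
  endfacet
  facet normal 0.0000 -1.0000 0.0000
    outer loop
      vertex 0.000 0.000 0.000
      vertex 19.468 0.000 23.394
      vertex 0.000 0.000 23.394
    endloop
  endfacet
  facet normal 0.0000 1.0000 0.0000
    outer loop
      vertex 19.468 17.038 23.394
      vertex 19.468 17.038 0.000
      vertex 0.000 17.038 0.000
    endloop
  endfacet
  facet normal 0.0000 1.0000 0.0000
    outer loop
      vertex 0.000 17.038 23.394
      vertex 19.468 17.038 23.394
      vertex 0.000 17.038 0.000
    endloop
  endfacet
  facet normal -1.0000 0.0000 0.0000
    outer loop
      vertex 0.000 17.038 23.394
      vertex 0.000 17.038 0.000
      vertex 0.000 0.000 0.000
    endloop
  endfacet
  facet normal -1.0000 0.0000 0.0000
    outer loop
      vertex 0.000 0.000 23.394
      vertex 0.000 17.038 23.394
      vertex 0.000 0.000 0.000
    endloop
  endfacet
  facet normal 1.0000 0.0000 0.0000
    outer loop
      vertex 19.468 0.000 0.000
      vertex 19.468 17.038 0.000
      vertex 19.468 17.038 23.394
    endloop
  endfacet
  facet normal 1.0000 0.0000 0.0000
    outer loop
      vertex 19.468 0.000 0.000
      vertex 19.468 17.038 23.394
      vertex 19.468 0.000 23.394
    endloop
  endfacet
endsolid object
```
; perimeter-only toolpath
G21 ; units = mm
G90 ; absolute positioning
G28 ; home
; layer 1
G0 Z2.924
G0 X0.000 Y0.000
G1 X19.468 Y0.000
G1 X19.468 Y17.038
G1 X0.000 Y17.038
G1 X0.000 Y0.000
; layer 2
G0 Z5.848
G0 X0.000 Y0.000
G1 X19.468 Y0.000
G1 X19.468 Y17.038
G1 X0.000 Y17.038
G1 X0.000 Y0.000
; layer 3
G0 Z8.773
G0 X0.000 Y0.000
G1 X19.468 Y0.000
G1 X19.468 Y17.038
G1 X0.000 Y17.038
G1 X0.000 Y0.000
; layer 4
G0 Z11.697
G0 X0.000 Y0.000
G1 X19.468 Y0.000
G1 X19.468 Y17.038
G1 X0.000 Y17.038
G1 X0.000 Y0.000
; layer 5
G0 Z14.621
G0 X0.000 Y0.000
G1 X19.468 Y0.000
G1 X19.468 Y17.038
G1 X0.000 Y17.038
G1 X0.000 Y0.000
; layer 6
G0 Z17.545
G0 X0.000 Y0.000
G1 X19.468 Y0.000
G1 X19.468 Y17.038
G1 X0.000 Y17.038
G1 X0.000 Y0.000
; layer 7
G0 Z20.470
G0 X0.000 Y0.000
G1 X19.468 Y0.000
G1 X19.468 Y17.038
G1 X0.000 Y17.038
G1 X0.000 Y0.000
; layer 8
G0 Z23.394
G0 X0.000 Y0.000
G1 X19.468 Y0.000
G1 X19.468 Y17.038
G1 X0.000 Y17.038
G1 X0.000 Y0.000
M2 ; end

The solid is a rectangular box, roughly 19.5 × 17 mm footprint and 23.4 mm tall. Slicing at Δz = 2.924 mm — 8 equal slices spanning the solid's height, so layer i sits at z = i·h/8 — gives 8 non-empty perimeters. Each is a 4-segment closed polygon; G0 lifts to the layer z and rapids to the start vertex, then G1 traces the edges.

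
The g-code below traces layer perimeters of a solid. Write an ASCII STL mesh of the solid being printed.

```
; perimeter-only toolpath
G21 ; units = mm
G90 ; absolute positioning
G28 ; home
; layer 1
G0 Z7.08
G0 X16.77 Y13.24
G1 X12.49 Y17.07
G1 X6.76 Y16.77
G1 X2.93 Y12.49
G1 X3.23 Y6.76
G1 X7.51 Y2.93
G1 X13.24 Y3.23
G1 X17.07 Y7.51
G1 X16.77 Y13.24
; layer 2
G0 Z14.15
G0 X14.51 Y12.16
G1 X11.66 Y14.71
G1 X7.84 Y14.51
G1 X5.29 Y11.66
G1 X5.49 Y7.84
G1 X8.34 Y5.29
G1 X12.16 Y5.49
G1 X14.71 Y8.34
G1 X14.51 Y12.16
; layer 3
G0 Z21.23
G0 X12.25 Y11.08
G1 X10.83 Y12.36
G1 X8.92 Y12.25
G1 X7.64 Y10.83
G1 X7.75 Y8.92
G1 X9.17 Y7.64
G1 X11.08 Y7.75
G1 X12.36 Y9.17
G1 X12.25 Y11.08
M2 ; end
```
solid part
  facet normal 0.0000 0.0000 -1.0000
    outer loop
      vertex 5.68 19.02 0.00
      vertex 13.32 19.43 0.00
      vertex 19.02 14.32 0.00
    endloop
  endfacet
  facet normal 0.0000 0.0000 -1.0000
    outer loop
      vertex 0.57 13.32 0.00
      vertex 5.68 19.02 0.00
      vertex 19.02 14.32 0.00
    endloop
  endfacet
  facet normal 0.0000 0.0000 -1.0000
    outer loop
      vertex 0.98 5.68 0.00
      vertex 0.57 13.32 0.00
      vertex 19.02 14.32 0.00
    endloop
  endfacet
  facet normal 0.0000 0.0000 -1.0000
    outer loop
      vertex 6.68 0.57 0.00
      vertex 0.98 5.68 0.00
      vertex 19.02 14.32 0.00
    endloop
  endfacet
  facet normal 0.0000 0.0000 -1.0000
    outer loop
      vertex 14.32 0.98 0.00
      vertex 6.68 0.57 0.00
      vertex 19.02 14.32 0.00
    endloop
  endfacet
  facet normal 0.0000 0.0000 -1.0000
    outer loop
      vertex 19.43 6.68 0.00
      vertex 14.32 0.98 0.00
      vertex 19.02 14.32 0.00
    endloop
  endfacet
  facet normal 0.6346 0.7079 0.3102
    outer loop
      vertex 19.02 14.32 0.00
      vertex 13.32 19.43 0.00
      vertex 10.00 10.00 28.31
    endloop
  endfacet
  facet normal -0.0509 0.9493 0.3102
    outer loop
      vertex 13.32 19.43 0.00
      vertex 5.68 19.02 0.00
      vertex 10.00 10.00 28.31
    endloop
  endfacet
  facet normal -0.7079 0.6346 0.3102
    outer loop
      vertex 5.68 19.02 0.00
      vertex 0.57 13.32 0.00
      vertex 10.00 10.00 28.31
    endloop
  endfacet
  facet normal -0.9493 -0.0509 0.3102
    outer loop
      vertex 0.57 13.32 0.00
      vertex 0.98 5.68 0.00
      vertex 10.00 10.00 28.31
    endloop
  endfacet
  facet normal -0.6346 -0.7079 0.3102
    outer loop
      vertex 0.98 5.68 0.00
      vertex 6.68 0.57 0.00
      vertex 10.00 10.00 28.31
    endloop
  endfacet
  facet normal 0.0509 -0.9493 0.3102
    outer loop
      vertex 6.68 0.57 0.00
      vertex 14.32 0.98 0.00
      vertex 10.00 10.00 28.31
    endloop
  endfacet
  facet normal 0.7079 -0.6346 0.3102
    outer loop
      vertex 14.32 0.98 0.00
      vertex 19.43 6.68 0.00
      vertex 10.00 10.00 28.31
    endloop
  endfacet
  facet normal 0.9493 0.0509 0.3102
    outer loop
      vertex 19.43 6.68 0.00
      vertex 19.02 14.32 0.00
      vertex 10.00 10.00 28.31
    endloop
  endfacet
endsolid part

The G0 Z moves step by Δz≈7.08 mm. The G1 loops shrink linearly with z, so the solid tapers from its base footprint up to z≈28.3. Closing with a flat bottom cap and the tapered top and triangulating gives 14 facets — a regular 8-sided pyramid, base circumscribed radius ≈ 10 mm, apex at z ≈ 28.3 mm.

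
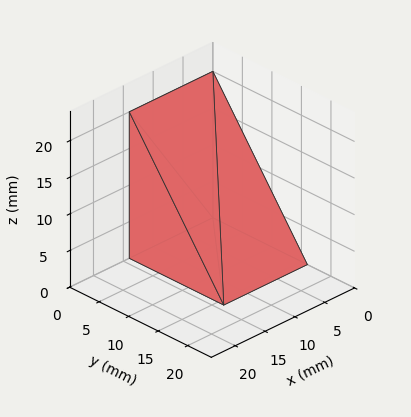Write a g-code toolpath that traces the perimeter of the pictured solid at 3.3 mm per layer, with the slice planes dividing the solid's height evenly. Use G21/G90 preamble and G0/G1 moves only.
Reading the render: the shape is a wedge (ramp): 14 × 16 mm base, rising to 20 mm along the y=0 edge and sloping linearly to z=0 at y=16 (dimensions read to the nearest mm from the axis ticks). For the g-code, the solid's height is divided into equal slices at the stated Δz and each level perimeter traced with G1 moves after a G0 lift.

; perimeter-only toolpath
G21 ; units = mm
G90 ; absolute positioning
G28 ; home
; layer 1
G0 Z3.3
G0 X0.0 Y0.0
G1 X14.0 Y0.0
G1 X14.0 Y13.3
G1 X0.0 Y13.3
G1 X0.0 Y0.0
; layer 2
G0 Z6.7
G0 X0.0 Y0.0
G1 X14.0 Y0.0
G1 X14.0 Y10.7
G1 X0.0 Y10.7
G1 X0.0 Y0.0
; layer 3
G0 Z10.0
G0 X0.0 Y0.0
G1 X14.0 Y0.0
G1 X14.0 Y8.0
G1 X0.0 Y8.0
G1 X0.0 Y0.0
; layer 4
G0 Z13.3
G0 X0.0 Y0.0
G1 X14.0 Y0.0
G1 X14.0 Y5.3
G1 X0.0 Y5.3
G1 X0.0 Y0.0
; layer 5
G0 Z16.7
G0 X0.0 Y0.0
G1 X14.0 Y0.0
G1 X14.0 Y2.7
G1 X0.0 Y2.7
G1 X0.0 Y0.0
M2 ; end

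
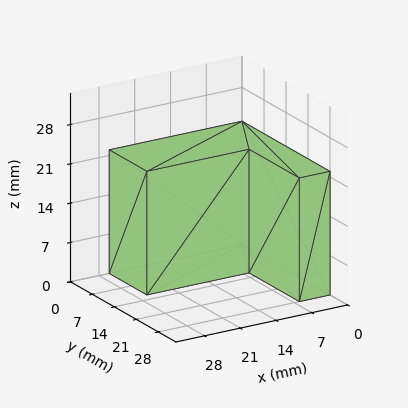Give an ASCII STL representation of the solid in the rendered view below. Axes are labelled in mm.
Reading the render: the shape is an L-shaped prism: outer 26 × 28 mm, arm thicknesses ≈ 12 mm (horizontal) and 6 mm (vertical), extruded 22 mm in z (dimensions read to the nearest mm from the axis ticks). For the STL, each face is triangulated and given an outward normal.

solid part
  facet normal 0.0000 0.0000 -1.0000
    outer loop
      vertex 26.0 12.0 0.0
      vertex 26.0 0.0 0.0
      vertex 0.0 0.0 0.0
    endloop
  endfacet
  facet normal 0.0000 0.0000 -1.0000
    outer loop
      vertex 6.0 12.0 0.0
      vertex 26.0 12.0 0.0
      vertex 0.0 0.0 0.0
    endloop
  endfacet
  facet normal 0.0000 0.0000 -1.0000
    outer loop
      vertex 6.0 28.0 0.0
      vertex 6.0 12.0 0.0
      vertex 0.0 0.0 0.0
    endloop
  endfacet
  facet normal 0.0000 0.0000 -1.0000
    outer loop
      vertex 0.0 28.0 0.0
      vertex 6.0 28.0 0.0
      vertex 0.0 0.0 0.0
    endloop
  endfacet
  facet normal 0.0000 0.0000 1.0000
    outer loop
      vertex 0.0 0.0 22.0
      vertex 26.0 0.0 22.0
      vertex 26.0 12.0 22.0
    endloop
  endfacet
  facet normal 0.0000 0.0000 1.0000
    outer loop
      vertex 0.0 0.0 22.0
      vertex 26.0 12.0 22.0
      vertex 6.0 12.0 22.0
    endloop
  endfacet
  facet normal 0.0000 0.0000 1.0000
    outer loop
      vertex 0.0 0.0 22.0
      vertex 6.0 12.0 22.0
      vertex 6.0 28.0 22.0
    endloop
  endfacet
  facet normal 0.0000 0.0000 1.0000
    outer loop
      vertex 0.0 0.0 22.0
      vertex 6.0 28.0 22.0
      vertex 0.0 28.0 22.0
    endloop
  endfacet
  facet normal 0.0000 -1.0000 0.0000
    outer loop
      vertex 0.0 0.0 0.0
      vertex 26.0 0.0 0.0
      vertex 26.0 0.0 22.0
    endloop
  endfacet
  facet normal 0.0000 -1.0000 0.0000
    outer loop
      vertex 0.0 0.0 0.0
      vertex 26.0 0.0 22.0
      vertex 0.0 0.0 22.0
    endloop
  endfacet
  facet normal 1.0000 0.0000 0.0000
    outer loop
      vertex 26.0 0.0 0.0
      vertex 26.0 12.0 0.0
      vertex 26.0 12.0 22.0
    endloop
  endfacet
  facet normal 1.0000 0.0000 0.0000
    outer loop
      vertex 26.0 0.0 0.0
      vertex 26.0 12.0 22.0
      vertex 26.0 0.0 22.0
    endloop
  endfacet
  facet normal 0.0000 1.0000 0.0000
    outer loop
      vertex 26.0 12.0 0.0
      vertex 6.0 12.0 0.0
      vertex 6.0 12.0 22.0
    endloop
  endfacet
  facet normal 0.0000 1.0000 0.0000
    outer loop
      vertex 26.0 12.0 0.0
      vertex 6.0 12.0 22.0
      vertex 26.0 12.0 22.0
    endloop
  endfacet
  facet normal 1.0000 0.0000 0.0000
    outer loop
      vertex 6.0 12.0 0.0
      vertex 6.0 28.0 0.0
      vertex 6.0 28.0 22.0
    endloop
  endfacet
  facet normal 1.0000 0.0000 0.0000
    outer loop
      vertex 6.0 12.0 0.0
      vertex 6.0 28.0 22.0
      vertex 6.0 12.0 22.0
    endloop
  endfacet
  facet normal 0.0000 1.0000 0.0000
    outer loop
      vertex 6.0 28.0 0.0
      vertex 0.0 28.0 0.0
      vertex 0.0 28.0 22.0
    endloop
  endfacet
  facet normal 0.0000 1.0000 0.0000
    outer loop
      vertex 6.0 28.0 0.0
      vertex 0.0 28.0 22.0
      vertex 6.0 28.0 22.0
    endloop
  endfacet
  facet normal -1.0000 0.0000 0.0000
    outer loop
      vertex 0.0 28.0 0.0
      vertex 0.0 0.0 0.0
      vertex 0.0 0.0 22.0
    endloop
  endfacet
  facet normal -1.0000 0.0000 0.0000
    outer loop
      vertex 0.0 28.0 0.0
      vertex 0.0 0.0 22.0
      vertex 0.0 28.0 22.0
    endloop
  endfacet
endsolid part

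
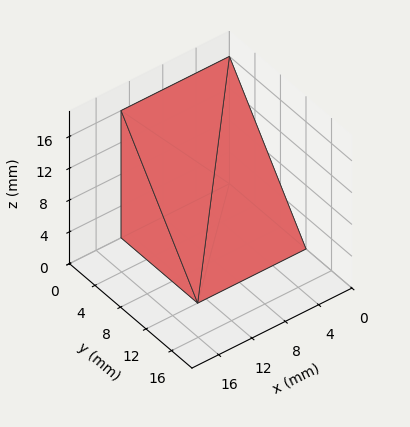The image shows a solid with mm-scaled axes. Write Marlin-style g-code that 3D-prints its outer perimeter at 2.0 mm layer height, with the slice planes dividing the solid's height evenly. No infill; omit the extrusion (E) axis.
Reading the render: the shape is a wedge (ramp): 13 × 12 mm base, rising to 16 mm along the y=0 edge and sloping linearly to z=0 at y=12 (dimensions read to the nearest mm from the axis ticks). For the g-code, the solid's height is divided into equal slices at the stated Δz and each level perimeter traced with G1 moves after a G0 lift.

; perimeter-only toolpath
G21 ; units = mm
G90 ; absolute positioning
G28 ; home
; layer 1
G0 Z2.0
G0 X0.0 Y0.0
G1 X13.0 Y0.0
G1 X13.0 Y10.5
G1 X0.0 Y10.5
G1 X0.0 Y0.0
; layer 2
G0 Z4.0
G0 X0.0 Y0.0
G1 X13.0 Y0.0
G1 X13.0 Y9.0
G1 X0.0 Y9.0
G1 X0.0 Y0.0
; layer 3
G0 Z6.0
G0 X0.0 Y0.0
G1 X13.0 Y0.0
G1 X13.0 Y7.5
G1 X0.0 Y7.5
G1 X0.0 Y0.0
; layer 4
G0 Z8.0
G0 X0.0 Y0.0
G1 X13.0 Y0.0
G1 X13.0 Y6.0
G1 X0.0 Y6.0
G1 X0.0 Y0.0
; layer 5
G0 Z10.0
G0 X0.0 Y0.0
G1 X13.0 Y0.0
G1 X13.0 Y4.5
G1 X0.0 Y4.5
G1 X0.0 Y0.0
; layer 6
G0 Z12.0
G0 X0.0 Y0.0
G1 X13.0 Y0.0
G1 X13.0 Y3.0
G1 X0.0 Y3.0
G1 X0.0 Y0.0
; layer 7
G0 Z14.0
G0 X0.0 Y0.0
G1 X13.0 Y0.0
G1 X13.0 Y1.5
G1 X0.0 Y1.5
G1 X0.0 Y0.0
M2 ; end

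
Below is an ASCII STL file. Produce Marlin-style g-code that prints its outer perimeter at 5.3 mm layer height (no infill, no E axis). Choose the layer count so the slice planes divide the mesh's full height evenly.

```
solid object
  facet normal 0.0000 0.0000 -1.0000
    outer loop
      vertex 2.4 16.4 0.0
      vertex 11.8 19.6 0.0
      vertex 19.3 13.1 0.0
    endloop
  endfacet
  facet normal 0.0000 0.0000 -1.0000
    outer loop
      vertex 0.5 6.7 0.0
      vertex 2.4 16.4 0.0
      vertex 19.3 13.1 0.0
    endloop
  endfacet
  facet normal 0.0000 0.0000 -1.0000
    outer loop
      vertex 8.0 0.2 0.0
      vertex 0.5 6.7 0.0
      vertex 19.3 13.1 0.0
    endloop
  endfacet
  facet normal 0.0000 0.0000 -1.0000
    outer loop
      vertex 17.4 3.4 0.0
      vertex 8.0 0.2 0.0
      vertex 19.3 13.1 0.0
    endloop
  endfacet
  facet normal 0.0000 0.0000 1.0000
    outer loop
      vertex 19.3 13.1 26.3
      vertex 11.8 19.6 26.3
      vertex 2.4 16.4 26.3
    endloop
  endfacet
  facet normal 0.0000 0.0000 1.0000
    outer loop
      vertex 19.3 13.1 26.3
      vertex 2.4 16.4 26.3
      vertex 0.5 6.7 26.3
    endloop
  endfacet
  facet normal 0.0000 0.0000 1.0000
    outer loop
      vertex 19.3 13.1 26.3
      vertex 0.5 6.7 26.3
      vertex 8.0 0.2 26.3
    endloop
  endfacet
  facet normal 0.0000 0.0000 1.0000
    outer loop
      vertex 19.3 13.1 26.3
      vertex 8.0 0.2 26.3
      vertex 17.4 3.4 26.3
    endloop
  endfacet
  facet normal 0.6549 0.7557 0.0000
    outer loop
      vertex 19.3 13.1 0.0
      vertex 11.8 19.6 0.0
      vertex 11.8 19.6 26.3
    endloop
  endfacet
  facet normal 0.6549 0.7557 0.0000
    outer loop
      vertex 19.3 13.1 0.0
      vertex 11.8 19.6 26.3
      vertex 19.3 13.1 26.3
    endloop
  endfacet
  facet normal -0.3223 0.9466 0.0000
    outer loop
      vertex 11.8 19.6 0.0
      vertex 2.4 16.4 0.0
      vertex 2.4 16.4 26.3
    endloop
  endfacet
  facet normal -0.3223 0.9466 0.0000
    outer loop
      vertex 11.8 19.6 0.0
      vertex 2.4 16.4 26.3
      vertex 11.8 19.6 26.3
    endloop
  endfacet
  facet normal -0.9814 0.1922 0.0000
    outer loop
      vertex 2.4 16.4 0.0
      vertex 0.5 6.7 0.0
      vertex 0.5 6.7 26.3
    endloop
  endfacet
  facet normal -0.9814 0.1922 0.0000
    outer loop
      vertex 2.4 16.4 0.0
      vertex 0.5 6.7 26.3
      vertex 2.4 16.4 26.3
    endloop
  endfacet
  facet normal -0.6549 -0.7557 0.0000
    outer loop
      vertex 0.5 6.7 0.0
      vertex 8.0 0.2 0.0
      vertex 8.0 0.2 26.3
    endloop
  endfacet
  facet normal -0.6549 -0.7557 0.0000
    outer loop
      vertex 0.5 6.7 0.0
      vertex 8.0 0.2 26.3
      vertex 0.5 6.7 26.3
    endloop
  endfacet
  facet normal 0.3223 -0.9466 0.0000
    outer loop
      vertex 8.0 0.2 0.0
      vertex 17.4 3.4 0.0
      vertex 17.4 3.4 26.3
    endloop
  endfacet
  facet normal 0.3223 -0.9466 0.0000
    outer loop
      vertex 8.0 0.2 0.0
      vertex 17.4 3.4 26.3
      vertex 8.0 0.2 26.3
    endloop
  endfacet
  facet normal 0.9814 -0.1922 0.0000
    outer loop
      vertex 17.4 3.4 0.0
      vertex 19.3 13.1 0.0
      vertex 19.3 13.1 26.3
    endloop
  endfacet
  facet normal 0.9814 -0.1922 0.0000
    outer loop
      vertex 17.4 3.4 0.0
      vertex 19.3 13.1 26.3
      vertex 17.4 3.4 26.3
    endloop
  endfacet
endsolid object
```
; perimeter-only toolpath
G21 ; units = mm
G90 ; absolute positioning
G28 ; home
; layer 1
G0 Z5.3
G0 X19.3 Y13.1
G1 X11.8 Y19.6
G1 X2.4 Y16.4
G1 X0.5 Y6.7
G1 X8.0 Y0.2
G1 X17.4 Y3.4
G1 X19.3 Y13.1
; layer 2
G0 Z10.5
G0 X19.3 Y13.1
G1 X11.8 Y19.6
G1 X2.4 Y16.4
G1 X0.5 Y6.7
G1 X8.0 Y0.2
G1 X17.4 Y3.4
G1 X19.3 Y13.1
; layer 3
G0 Z15.8
G0 X19.3 Y13.1
G1 X11.8 Y19.6
G1 X2.4 Y16.4
G1 X0.5 Y6.7
G1 X8.0 Y0.2
G1 X17.4 Y3.4
G1 X19.3 Y13.1
; layer 4
G0 Z21.0
G0 X19.3 Y13.1
G1 X11.8 Y19.6
G1 X2.4 Y16.4
G1 X0.5 Y6.7
G1 X8.0 Y0.2
G1 X17.4 Y3.4
G1 X19.3 Y13.1
; layer 5
G0 Z26.3
G0 X19.3 Y13.1
G1 X11.8 Y19.6
G1 X2.4 Y16.4
G1 X0.5 Y6.7
G1 X8.0 Y0.2
G1 X17.4 Y3.4
G1 X19.3 Y13.1
M2 ; end

The solid is a regular 6-sided prism (a cylinder approximated with 6 flat sides), circumscribed radius ≈ 9.9 mm, height ≈ 26.3 mm. Slicing at Δz = 5.3 mm — 5 equal slices spanning the solid's height, so layer i sits at z = i·h/5 — gives 5 non-empty perimeters. Each is a 6-segment closed polygon; G0 lifts to the layer z and rapids to the start vertex, then G1 traces the edges.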